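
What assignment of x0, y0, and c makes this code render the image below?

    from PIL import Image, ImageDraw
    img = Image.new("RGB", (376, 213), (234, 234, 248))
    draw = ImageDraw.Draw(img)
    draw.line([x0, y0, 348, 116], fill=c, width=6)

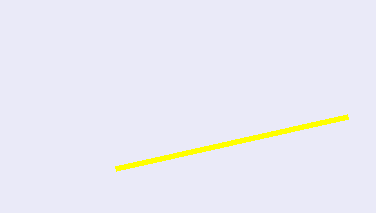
x0 = 116
y0 = 168
c = 'yellow'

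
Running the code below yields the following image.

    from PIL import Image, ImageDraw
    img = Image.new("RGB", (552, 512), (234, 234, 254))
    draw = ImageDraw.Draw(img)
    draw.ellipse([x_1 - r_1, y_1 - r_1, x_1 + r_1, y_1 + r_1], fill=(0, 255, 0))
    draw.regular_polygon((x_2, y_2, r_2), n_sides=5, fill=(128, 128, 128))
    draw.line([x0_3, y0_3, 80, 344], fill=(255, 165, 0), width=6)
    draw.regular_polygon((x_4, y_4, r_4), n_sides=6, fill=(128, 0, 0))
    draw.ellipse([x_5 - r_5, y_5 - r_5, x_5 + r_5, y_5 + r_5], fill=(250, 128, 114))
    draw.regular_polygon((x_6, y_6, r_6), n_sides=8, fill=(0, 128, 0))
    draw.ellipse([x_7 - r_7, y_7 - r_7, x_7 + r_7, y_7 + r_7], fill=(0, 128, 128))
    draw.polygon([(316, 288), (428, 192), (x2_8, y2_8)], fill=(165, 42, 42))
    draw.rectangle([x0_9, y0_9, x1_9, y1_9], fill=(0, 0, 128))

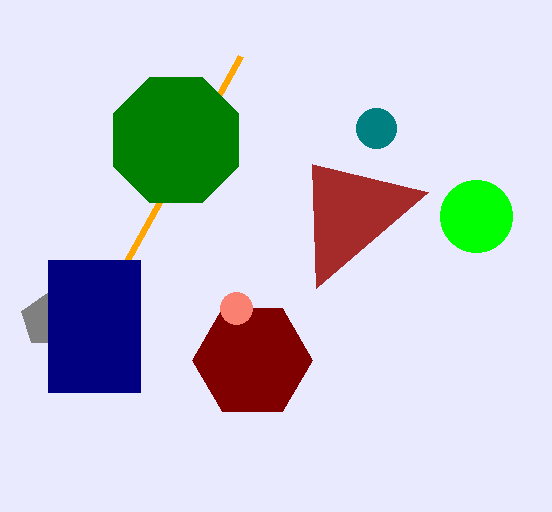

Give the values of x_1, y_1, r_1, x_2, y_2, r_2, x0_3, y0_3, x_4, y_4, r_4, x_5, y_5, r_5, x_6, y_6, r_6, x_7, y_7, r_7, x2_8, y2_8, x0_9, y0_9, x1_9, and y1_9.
x_1 = 476, y_1 = 216, r_1 = 36, x_2 = 48, y_2 = 320, r_2 = 28, x0_3 = 240, y0_3 = 56, x_4 = 252, y_4 = 360, r_4 = 60, x_5 = 236, y_5 = 308, r_5 = 16, x_6 = 176, y_6 = 140, r_6 = 68, x_7 = 376, y_7 = 128, r_7 = 20, x2_8 = 312, y2_8 = 164, x0_9 = 48, y0_9 = 260, x1_9 = 140, y1_9 = 392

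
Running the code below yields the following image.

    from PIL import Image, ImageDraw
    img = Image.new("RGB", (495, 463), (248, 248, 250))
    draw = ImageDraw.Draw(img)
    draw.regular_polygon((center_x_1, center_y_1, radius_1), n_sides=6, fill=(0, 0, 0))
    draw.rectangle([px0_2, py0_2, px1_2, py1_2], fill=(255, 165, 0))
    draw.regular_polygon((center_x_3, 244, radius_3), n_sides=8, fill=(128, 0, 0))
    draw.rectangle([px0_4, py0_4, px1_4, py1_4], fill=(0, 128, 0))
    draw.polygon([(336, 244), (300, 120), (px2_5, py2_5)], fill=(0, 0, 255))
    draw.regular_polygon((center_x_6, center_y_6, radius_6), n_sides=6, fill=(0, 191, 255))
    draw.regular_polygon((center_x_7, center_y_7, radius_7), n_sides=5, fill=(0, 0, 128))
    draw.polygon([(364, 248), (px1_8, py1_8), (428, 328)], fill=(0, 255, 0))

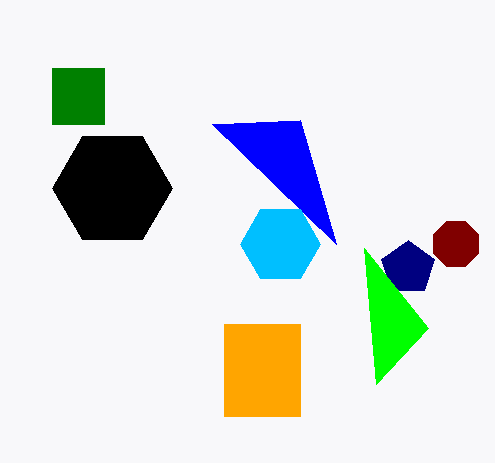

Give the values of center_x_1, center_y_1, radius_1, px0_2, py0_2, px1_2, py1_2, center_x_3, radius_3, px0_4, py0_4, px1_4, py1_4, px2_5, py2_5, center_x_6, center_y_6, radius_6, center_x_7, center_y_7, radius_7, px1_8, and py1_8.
center_x_1 = 112, center_y_1 = 188, radius_1 = 60, px0_2 = 224, py0_2 = 324, px1_2 = 300, py1_2 = 416, center_x_3 = 456, radius_3 = 24, px0_4 = 52, py0_4 = 68, px1_4 = 104, py1_4 = 124, px2_5 = 212, py2_5 = 124, center_x_6 = 280, center_y_6 = 244, radius_6 = 40, center_x_7 = 408, center_y_7 = 268, radius_7 = 28, px1_8 = 376, py1_8 = 384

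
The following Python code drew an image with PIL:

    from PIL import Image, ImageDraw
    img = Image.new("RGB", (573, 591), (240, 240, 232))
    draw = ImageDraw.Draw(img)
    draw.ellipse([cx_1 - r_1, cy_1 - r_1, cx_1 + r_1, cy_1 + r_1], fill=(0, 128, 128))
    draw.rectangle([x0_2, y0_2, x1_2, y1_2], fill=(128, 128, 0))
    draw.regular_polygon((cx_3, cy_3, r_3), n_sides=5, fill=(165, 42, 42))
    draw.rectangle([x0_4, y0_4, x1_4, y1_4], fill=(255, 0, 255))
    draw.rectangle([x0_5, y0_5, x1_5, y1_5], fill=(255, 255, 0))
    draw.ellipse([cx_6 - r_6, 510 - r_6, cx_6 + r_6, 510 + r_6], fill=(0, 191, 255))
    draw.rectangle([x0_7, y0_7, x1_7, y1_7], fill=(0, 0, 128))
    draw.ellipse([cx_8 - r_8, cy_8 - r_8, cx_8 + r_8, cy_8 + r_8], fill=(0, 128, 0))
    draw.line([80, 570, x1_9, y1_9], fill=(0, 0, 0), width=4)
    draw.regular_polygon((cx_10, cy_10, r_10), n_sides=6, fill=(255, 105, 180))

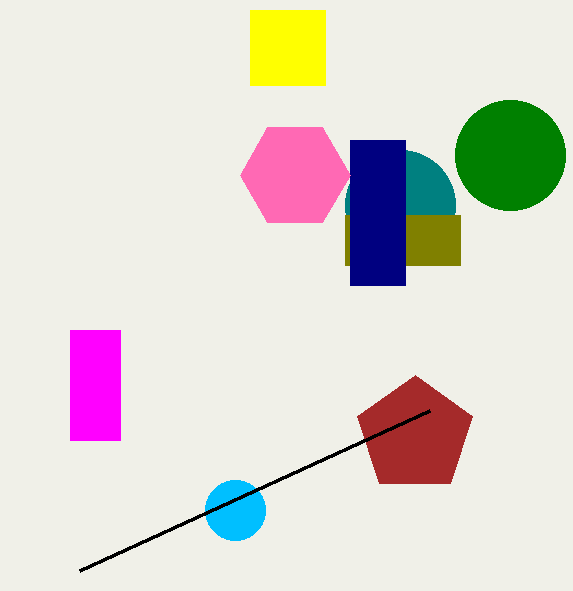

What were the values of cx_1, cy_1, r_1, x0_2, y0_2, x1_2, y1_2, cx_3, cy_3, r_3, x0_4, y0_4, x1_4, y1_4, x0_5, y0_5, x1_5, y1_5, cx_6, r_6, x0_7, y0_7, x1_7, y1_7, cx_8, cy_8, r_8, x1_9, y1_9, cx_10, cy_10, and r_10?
cx_1 = 400; cy_1 = 205; r_1 = 55; x0_2 = 345; y0_2 = 215; x1_2 = 460; y1_2 = 265; cx_3 = 415; cy_3 = 435; r_3 = 60; x0_4 = 70; y0_4 = 330; x1_4 = 120; y1_4 = 440; x0_5 = 250; y0_5 = 10; x1_5 = 325; y1_5 = 85; cx_6 = 235; r_6 = 30; x0_7 = 350; y0_7 = 140; x1_7 = 405; y1_7 = 285; cx_8 = 510; cy_8 = 155; r_8 = 55; x1_9 = 430; y1_9 = 410; cx_10 = 295; cy_10 = 175; r_10 = 55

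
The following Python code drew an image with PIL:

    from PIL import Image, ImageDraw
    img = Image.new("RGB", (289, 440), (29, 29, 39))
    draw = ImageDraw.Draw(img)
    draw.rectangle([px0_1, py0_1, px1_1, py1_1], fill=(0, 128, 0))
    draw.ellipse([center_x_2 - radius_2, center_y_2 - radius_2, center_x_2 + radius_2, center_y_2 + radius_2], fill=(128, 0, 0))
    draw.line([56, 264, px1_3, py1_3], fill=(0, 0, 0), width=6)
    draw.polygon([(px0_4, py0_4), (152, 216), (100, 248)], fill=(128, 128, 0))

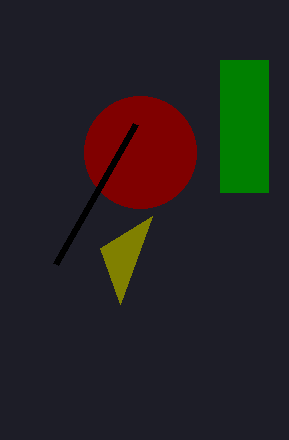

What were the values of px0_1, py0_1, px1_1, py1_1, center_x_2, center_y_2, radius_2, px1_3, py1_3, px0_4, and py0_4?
px0_1 = 220; py0_1 = 60; px1_1 = 268; py1_1 = 192; center_x_2 = 140; center_y_2 = 152; radius_2 = 56; px1_3 = 136; py1_3 = 124; px0_4 = 120; py0_4 = 304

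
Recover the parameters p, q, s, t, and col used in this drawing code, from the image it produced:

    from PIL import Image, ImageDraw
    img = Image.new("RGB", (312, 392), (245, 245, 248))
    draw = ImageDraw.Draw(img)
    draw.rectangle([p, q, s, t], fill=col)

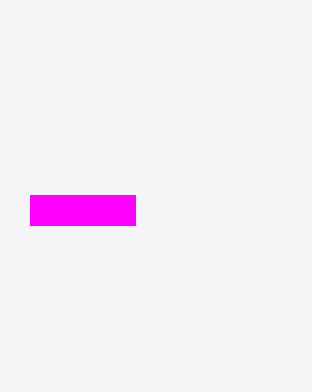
p = 30, q = 195, s = 135, t = 225, col = 'magenta'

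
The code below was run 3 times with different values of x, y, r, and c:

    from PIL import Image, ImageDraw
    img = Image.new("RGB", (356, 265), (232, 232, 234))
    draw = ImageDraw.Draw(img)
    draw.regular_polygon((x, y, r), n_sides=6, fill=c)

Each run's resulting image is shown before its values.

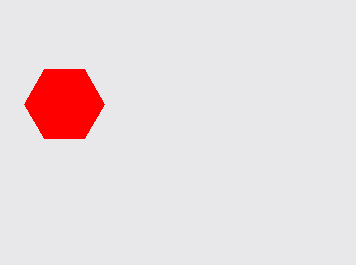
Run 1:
x = 64; y = 104; r = 40; c = 'red'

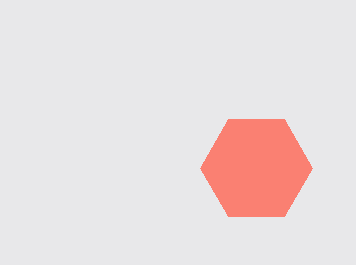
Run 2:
x = 256, y = 168, r = 56, c = 'salmon'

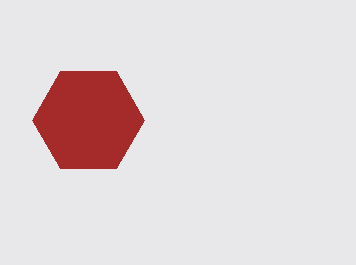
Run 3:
x = 88, y = 120, r = 56, c = 'brown'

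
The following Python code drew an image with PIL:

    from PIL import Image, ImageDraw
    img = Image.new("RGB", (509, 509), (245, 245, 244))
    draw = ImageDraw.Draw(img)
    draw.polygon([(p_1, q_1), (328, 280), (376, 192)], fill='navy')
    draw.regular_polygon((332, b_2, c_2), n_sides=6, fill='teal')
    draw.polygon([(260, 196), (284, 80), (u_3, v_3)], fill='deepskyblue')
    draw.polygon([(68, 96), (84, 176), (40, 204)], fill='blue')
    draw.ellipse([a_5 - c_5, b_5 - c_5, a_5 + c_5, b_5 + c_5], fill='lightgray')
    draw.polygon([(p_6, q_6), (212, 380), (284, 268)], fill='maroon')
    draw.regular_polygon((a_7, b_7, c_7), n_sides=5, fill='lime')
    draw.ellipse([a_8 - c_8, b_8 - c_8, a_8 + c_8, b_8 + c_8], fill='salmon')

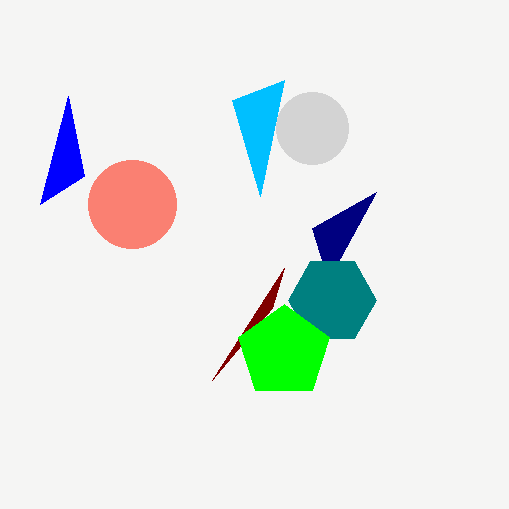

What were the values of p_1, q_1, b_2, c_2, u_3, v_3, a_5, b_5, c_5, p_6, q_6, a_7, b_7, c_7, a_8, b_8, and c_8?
p_1 = 312, q_1 = 228, b_2 = 300, c_2 = 44, u_3 = 232, v_3 = 100, a_5 = 312, b_5 = 128, c_5 = 36, p_6 = 272, q_6 = 308, a_7 = 284, b_7 = 352, c_7 = 48, a_8 = 132, b_8 = 204, c_8 = 44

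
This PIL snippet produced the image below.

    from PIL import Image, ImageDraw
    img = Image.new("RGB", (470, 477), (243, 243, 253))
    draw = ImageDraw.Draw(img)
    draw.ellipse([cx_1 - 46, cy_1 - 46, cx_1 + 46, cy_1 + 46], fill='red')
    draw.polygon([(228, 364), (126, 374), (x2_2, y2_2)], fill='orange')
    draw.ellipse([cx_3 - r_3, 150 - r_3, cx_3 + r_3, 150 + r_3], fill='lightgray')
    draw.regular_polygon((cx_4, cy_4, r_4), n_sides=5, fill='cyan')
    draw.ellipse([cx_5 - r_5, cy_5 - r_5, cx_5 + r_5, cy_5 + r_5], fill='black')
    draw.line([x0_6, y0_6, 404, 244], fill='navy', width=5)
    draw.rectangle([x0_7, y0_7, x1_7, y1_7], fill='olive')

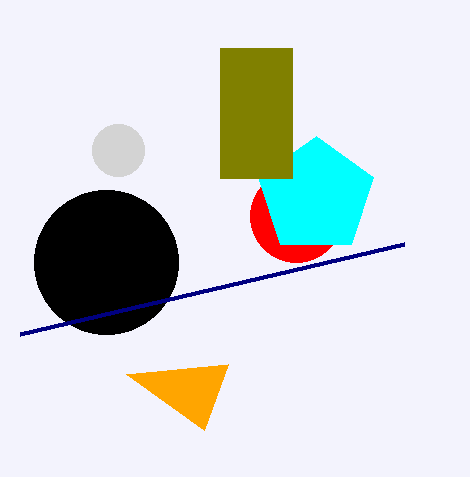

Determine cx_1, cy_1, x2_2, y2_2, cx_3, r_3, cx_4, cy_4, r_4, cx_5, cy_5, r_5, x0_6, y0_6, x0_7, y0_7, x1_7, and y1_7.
cx_1 = 296; cy_1 = 216; x2_2 = 204; y2_2 = 430; cx_3 = 118; r_3 = 26; cx_4 = 316; cy_4 = 196; r_4 = 60; cx_5 = 106; cy_5 = 262; r_5 = 72; x0_6 = 20; y0_6 = 334; x0_7 = 220; y0_7 = 48; x1_7 = 292; y1_7 = 178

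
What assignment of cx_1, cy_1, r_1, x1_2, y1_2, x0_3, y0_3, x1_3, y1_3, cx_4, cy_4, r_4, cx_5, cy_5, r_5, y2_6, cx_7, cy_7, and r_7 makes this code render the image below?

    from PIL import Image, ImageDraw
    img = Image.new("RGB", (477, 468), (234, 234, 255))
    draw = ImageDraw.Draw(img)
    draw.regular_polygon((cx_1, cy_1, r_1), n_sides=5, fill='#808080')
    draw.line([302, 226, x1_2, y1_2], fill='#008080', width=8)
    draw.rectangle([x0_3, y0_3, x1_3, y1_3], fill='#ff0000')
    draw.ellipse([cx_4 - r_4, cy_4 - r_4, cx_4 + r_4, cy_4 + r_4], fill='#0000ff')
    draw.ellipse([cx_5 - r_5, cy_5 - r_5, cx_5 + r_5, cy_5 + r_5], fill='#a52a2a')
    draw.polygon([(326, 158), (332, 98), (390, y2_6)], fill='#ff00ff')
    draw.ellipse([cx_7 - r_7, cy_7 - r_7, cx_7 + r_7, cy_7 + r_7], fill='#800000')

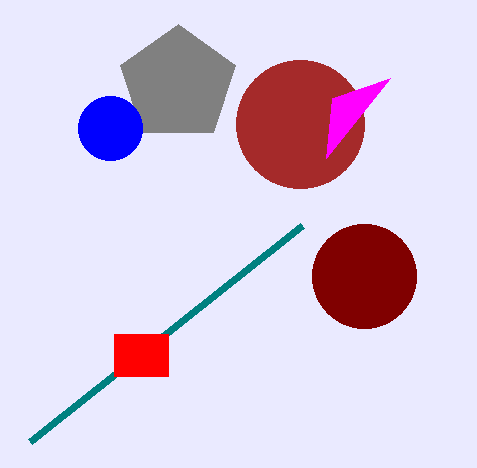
cx_1 = 178
cy_1 = 84
r_1 = 60
x1_2 = 30
y1_2 = 442
x0_3 = 114
y0_3 = 334
x1_3 = 168
y1_3 = 376
cx_4 = 110
cy_4 = 128
r_4 = 32
cx_5 = 300
cy_5 = 124
r_5 = 64
y2_6 = 78
cx_7 = 364
cy_7 = 276
r_7 = 52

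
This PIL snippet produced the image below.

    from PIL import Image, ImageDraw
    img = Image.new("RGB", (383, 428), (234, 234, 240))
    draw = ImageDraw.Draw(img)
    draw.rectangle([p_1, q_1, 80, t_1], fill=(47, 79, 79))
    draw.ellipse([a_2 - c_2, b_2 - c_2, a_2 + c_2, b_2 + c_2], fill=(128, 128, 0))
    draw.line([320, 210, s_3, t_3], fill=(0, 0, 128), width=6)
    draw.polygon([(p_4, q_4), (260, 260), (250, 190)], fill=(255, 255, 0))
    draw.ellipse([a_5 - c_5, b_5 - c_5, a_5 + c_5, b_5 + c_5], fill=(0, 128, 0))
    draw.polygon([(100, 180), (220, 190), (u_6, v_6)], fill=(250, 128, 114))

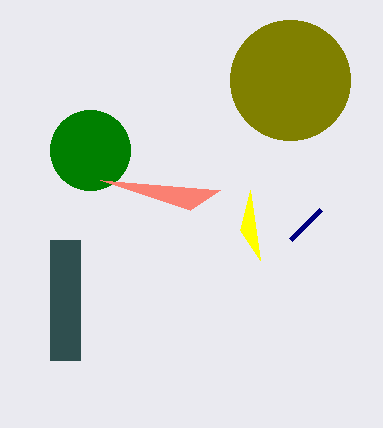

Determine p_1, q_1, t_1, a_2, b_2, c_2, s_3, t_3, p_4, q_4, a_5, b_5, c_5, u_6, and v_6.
p_1 = 50
q_1 = 240
t_1 = 360
a_2 = 290
b_2 = 80
c_2 = 60
s_3 = 290
t_3 = 240
p_4 = 240
q_4 = 230
a_5 = 90
b_5 = 150
c_5 = 40
u_6 = 190
v_6 = 210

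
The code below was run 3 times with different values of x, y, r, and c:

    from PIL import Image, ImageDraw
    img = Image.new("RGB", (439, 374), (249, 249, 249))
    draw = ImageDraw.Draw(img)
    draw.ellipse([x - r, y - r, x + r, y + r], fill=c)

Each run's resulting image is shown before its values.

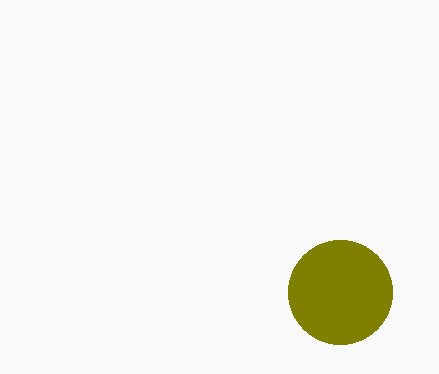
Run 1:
x = 340; y = 292; r = 52; c = 'olive'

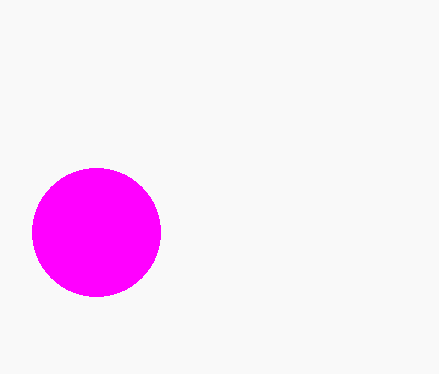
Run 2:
x = 96; y = 232; r = 64; c = 'magenta'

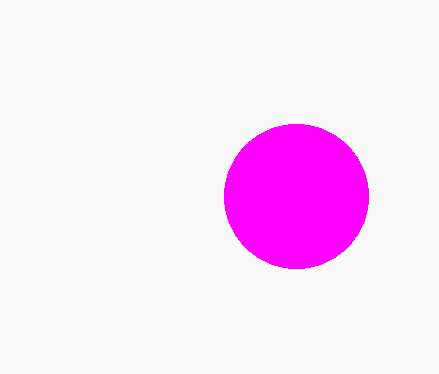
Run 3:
x = 296, y = 196, r = 72, c = 'magenta'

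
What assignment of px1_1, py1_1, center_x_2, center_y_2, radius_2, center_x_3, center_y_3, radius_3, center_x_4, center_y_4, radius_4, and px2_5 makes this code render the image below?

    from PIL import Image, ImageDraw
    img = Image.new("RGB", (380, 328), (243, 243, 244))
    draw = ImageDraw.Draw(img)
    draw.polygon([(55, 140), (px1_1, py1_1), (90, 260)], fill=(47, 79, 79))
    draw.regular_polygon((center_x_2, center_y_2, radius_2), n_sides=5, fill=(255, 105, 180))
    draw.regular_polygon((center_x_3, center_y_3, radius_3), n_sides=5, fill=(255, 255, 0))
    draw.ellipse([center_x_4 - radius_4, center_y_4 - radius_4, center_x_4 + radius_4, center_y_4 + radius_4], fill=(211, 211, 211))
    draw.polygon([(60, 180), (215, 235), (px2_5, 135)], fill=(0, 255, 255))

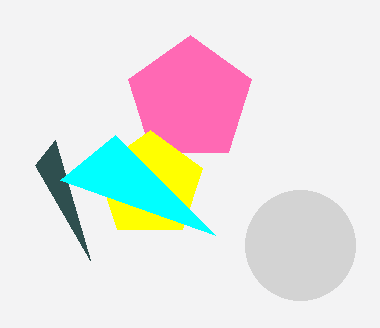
px1_1 = 35
py1_1 = 165
center_x_2 = 190
center_y_2 = 100
radius_2 = 65
center_x_3 = 150
center_y_3 = 185
radius_3 = 55
center_x_4 = 300
center_y_4 = 245
radius_4 = 55
px2_5 = 115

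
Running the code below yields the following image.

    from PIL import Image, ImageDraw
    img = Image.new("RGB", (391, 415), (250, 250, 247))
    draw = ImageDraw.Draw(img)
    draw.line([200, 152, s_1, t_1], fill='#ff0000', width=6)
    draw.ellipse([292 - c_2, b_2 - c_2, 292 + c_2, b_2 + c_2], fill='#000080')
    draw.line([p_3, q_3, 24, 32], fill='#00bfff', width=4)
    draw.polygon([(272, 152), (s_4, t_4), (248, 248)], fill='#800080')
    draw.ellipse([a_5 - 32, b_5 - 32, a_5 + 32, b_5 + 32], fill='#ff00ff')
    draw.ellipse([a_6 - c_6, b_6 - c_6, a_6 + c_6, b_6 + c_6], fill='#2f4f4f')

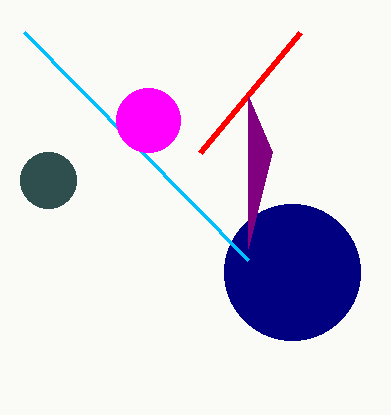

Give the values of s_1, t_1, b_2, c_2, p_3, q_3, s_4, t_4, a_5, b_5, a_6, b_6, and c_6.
s_1 = 300; t_1 = 32; b_2 = 272; c_2 = 68; p_3 = 248; q_3 = 260; s_4 = 248; t_4 = 96; a_5 = 148; b_5 = 120; a_6 = 48; b_6 = 180; c_6 = 28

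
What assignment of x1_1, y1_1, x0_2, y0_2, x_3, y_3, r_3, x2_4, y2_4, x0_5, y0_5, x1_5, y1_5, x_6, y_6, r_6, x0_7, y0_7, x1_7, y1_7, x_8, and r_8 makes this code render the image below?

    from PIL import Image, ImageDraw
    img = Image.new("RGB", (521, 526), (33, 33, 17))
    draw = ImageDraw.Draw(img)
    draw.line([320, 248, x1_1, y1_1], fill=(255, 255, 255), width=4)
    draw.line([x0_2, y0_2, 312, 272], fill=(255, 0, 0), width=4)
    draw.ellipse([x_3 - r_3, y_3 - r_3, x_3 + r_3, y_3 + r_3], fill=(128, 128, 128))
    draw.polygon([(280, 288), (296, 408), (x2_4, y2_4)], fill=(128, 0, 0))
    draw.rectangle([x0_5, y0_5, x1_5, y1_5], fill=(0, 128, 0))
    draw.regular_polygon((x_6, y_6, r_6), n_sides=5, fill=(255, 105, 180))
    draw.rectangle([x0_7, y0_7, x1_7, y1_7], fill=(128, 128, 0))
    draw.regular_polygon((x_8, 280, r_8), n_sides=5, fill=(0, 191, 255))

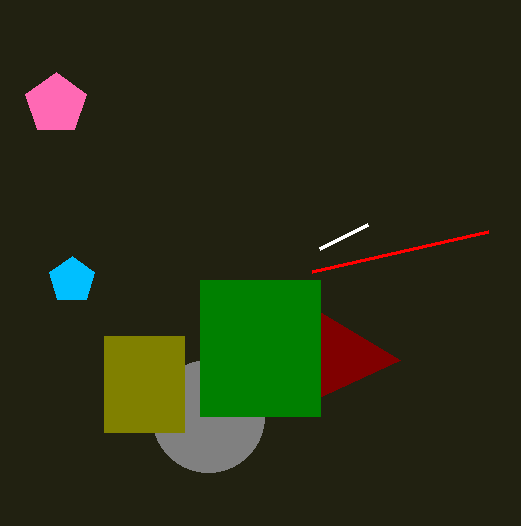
x1_1 = 368, y1_1 = 224, x0_2 = 488, y0_2 = 232, x_3 = 208, y_3 = 416, r_3 = 56, x2_4 = 400, y2_4 = 360, x0_5 = 200, y0_5 = 280, x1_5 = 320, y1_5 = 416, x_6 = 56, y_6 = 104, r_6 = 32, x0_7 = 104, y0_7 = 336, x1_7 = 184, y1_7 = 432, x_8 = 72, r_8 = 24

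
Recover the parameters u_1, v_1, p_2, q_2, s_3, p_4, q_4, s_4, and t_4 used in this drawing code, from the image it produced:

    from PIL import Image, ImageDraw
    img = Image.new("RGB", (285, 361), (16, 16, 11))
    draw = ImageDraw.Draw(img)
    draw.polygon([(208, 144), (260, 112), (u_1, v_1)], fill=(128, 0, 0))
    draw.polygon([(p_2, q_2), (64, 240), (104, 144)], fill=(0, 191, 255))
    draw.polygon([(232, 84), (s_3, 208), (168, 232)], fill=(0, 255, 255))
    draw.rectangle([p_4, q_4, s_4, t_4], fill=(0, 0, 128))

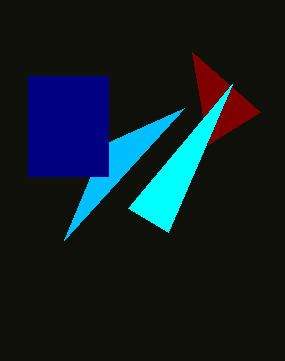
u_1 = 192, v_1 = 52, p_2 = 184, q_2 = 108, s_3 = 128, p_4 = 28, q_4 = 76, s_4 = 108, t_4 = 176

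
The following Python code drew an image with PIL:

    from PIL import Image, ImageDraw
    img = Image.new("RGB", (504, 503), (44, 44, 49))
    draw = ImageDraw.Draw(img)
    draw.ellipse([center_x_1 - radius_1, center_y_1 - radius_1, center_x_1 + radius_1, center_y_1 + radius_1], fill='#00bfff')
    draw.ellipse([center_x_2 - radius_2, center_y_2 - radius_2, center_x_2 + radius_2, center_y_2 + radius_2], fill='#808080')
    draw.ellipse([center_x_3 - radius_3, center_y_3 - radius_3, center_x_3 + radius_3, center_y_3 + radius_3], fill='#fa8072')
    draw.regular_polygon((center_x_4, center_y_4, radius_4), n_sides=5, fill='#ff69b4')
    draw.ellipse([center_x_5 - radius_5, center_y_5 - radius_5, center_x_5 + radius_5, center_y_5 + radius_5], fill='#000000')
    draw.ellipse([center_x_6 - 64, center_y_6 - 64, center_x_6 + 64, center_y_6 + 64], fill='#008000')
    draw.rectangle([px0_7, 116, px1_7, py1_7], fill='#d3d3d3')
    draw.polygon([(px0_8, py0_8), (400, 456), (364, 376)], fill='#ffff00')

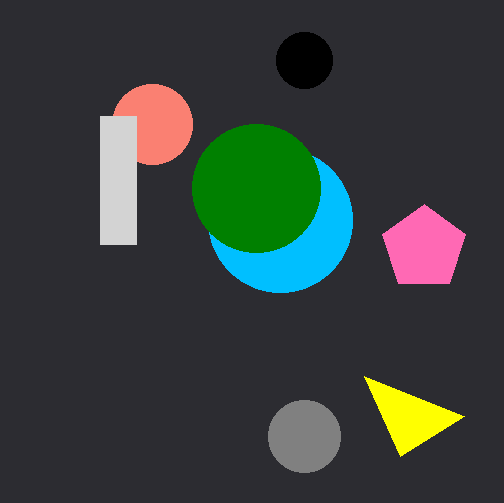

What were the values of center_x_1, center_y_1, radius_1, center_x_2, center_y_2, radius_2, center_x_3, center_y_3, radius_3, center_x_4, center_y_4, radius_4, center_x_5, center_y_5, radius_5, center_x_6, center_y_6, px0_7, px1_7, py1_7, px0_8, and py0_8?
center_x_1 = 280
center_y_1 = 220
radius_1 = 72
center_x_2 = 304
center_y_2 = 436
radius_2 = 36
center_x_3 = 152
center_y_3 = 124
radius_3 = 40
center_x_4 = 424
center_y_4 = 248
radius_4 = 44
center_x_5 = 304
center_y_5 = 60
radius_5 = 28
center_x_6 = 256
center_y_6 = 188
px0_7 = 100
px1_7 = 136
py1_7 = 244
px0_8 = 464
py0_8 = 416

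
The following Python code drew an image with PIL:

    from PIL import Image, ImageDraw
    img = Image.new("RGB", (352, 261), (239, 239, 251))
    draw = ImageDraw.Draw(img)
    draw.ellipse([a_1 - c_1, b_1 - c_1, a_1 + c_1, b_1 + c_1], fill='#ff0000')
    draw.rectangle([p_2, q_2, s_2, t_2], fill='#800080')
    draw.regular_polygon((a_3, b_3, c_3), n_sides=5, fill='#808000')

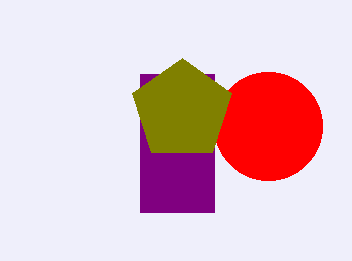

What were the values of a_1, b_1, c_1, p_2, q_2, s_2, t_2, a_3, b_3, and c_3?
a_1 = 268; b_1 = 126; c_1 = 54; p_2 = 140; q_2 = 74; s_2 = 214; t_2 = 212; a_3 = 182; b_3 = 110; c_3 = 52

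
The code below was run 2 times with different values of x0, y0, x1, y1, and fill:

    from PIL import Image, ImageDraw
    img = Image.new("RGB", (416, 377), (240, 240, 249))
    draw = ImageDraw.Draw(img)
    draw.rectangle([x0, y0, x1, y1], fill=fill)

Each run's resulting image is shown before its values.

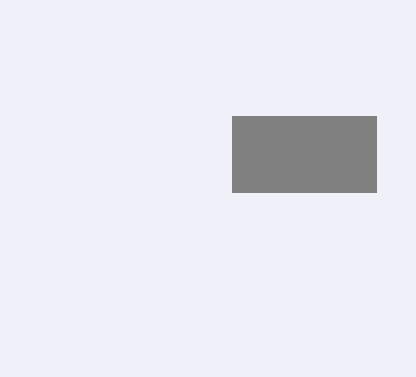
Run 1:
x0 = 232, y0 = 116, x1 = 376, y1 = 192, fill = 'gray'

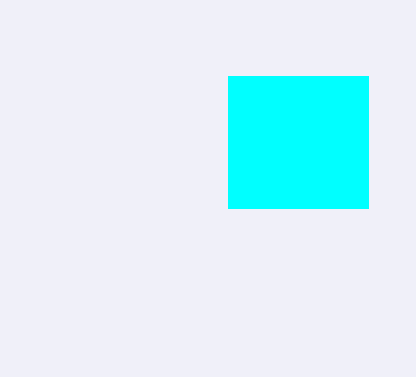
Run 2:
x0 = 228, y0 = 76, x1 = 368, y1 = 208, fill = 'cyan'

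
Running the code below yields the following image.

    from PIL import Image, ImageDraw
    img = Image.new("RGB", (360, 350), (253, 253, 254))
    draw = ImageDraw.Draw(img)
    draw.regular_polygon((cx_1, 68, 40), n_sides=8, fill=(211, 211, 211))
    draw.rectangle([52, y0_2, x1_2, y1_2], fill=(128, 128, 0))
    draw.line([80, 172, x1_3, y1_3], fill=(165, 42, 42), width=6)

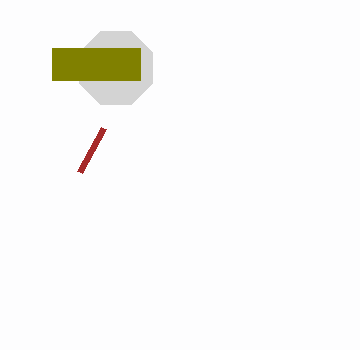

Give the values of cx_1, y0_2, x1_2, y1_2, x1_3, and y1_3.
cx_1 = 116
y0_2 = 48
x1_2 = 140
y1_2 = 80
x1_3 = 104
y1_3 = 128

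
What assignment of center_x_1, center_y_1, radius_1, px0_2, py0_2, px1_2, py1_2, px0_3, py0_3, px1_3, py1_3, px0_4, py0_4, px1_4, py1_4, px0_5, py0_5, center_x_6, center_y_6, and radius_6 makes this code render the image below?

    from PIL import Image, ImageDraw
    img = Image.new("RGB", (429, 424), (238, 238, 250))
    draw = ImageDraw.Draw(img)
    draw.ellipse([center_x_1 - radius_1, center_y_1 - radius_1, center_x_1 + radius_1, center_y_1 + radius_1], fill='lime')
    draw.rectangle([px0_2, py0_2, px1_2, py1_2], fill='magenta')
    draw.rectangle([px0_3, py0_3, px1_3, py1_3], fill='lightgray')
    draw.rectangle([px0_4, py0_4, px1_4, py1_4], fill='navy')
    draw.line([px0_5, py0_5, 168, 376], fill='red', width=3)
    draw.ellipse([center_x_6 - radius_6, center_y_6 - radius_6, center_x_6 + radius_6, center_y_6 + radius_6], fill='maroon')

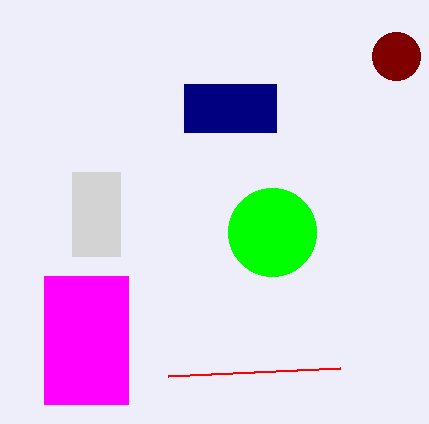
center_x_1 = 272; center_y_1 = 232; radius_1 = 44; px0_2 = 44; py0_2 = 276; px1_2 = 128; py1_2 = 404; px0_3 = 72; py0_3 = 172; px1_3 = 120; py1_3 = 256; px0_4 = 184; py0_4 = 84; px1_4 = 276; py1_4 = 132; px0_5 = 340; py0_5 = 368; center_x_6 = 396; center_y_6 = 56; radius_6 = 24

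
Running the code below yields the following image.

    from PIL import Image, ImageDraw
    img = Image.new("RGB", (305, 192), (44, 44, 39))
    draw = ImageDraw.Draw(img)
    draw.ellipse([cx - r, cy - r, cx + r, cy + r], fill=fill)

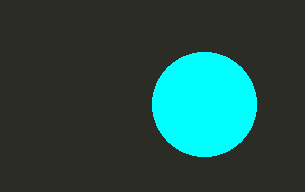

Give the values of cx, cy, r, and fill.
cx = 204; cy = 104; r = 52; fill = 'cyan'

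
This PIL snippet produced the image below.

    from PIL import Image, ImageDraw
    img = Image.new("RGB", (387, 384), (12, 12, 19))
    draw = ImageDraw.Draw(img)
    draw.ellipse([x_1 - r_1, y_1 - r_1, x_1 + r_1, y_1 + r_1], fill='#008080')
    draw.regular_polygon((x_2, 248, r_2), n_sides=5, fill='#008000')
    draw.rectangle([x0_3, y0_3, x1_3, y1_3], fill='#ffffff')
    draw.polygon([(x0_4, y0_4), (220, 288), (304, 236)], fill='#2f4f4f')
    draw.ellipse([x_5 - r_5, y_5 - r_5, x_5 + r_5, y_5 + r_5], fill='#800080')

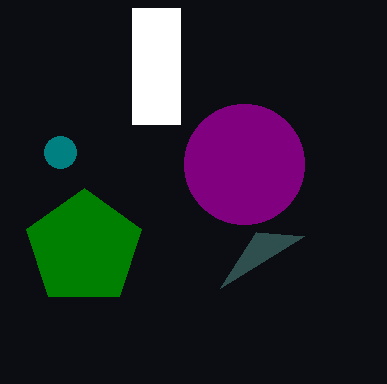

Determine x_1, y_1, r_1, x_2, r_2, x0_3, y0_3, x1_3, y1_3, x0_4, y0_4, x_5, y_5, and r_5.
x_1 = 60; y_1 = 152; r_1 = 16; x_2 = 84; r_2 = 60; x0_3 = 132; y0_3 = 8; x1_3 = 180; y1_3 = 124; x0_4 = 256; y0_4 = 232; x_5 = 244; y_5 = 164; r_5 = 60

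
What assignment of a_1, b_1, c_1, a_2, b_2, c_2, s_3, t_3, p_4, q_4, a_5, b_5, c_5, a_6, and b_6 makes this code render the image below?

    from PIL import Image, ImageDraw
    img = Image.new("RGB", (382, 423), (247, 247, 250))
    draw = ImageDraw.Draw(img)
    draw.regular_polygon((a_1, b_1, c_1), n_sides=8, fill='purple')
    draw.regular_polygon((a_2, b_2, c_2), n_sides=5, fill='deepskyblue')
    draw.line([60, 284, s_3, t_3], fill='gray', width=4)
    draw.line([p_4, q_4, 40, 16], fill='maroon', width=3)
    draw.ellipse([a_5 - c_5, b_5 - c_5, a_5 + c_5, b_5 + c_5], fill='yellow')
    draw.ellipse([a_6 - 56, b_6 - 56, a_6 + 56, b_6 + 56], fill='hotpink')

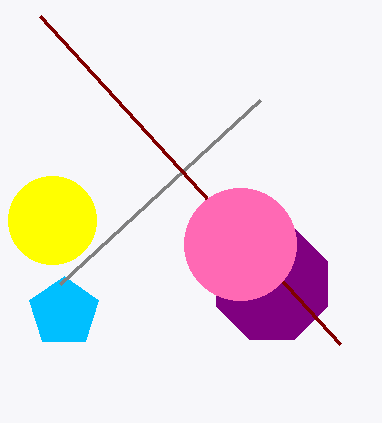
a_1 = 272, b_1 = 284, c_1 = 60, a_2 = 64, b_2 = 312, c_2 = 36, s_3 = 260, t_3 = 100, p_4 = 340, q_4 = 344, a_5 = 52, b_5 = 220, c_5 = 44, a_6 = 240, b_6 = 244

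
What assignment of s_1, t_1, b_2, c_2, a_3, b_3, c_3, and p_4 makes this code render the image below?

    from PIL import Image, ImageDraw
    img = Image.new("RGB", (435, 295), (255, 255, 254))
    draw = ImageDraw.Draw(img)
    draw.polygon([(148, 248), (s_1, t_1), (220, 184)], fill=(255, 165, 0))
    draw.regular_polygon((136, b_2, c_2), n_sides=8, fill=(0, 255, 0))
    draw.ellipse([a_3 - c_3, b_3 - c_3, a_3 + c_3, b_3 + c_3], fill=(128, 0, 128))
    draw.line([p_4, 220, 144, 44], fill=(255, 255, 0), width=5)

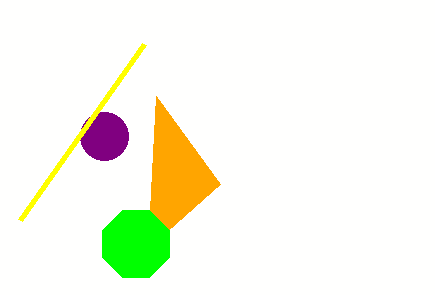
s_1 = 156; t_1 = 96; b_2 = 244; c_2 = 36; a_3 = 104; b_3 = 136; c_3 = 24; p_4 = 20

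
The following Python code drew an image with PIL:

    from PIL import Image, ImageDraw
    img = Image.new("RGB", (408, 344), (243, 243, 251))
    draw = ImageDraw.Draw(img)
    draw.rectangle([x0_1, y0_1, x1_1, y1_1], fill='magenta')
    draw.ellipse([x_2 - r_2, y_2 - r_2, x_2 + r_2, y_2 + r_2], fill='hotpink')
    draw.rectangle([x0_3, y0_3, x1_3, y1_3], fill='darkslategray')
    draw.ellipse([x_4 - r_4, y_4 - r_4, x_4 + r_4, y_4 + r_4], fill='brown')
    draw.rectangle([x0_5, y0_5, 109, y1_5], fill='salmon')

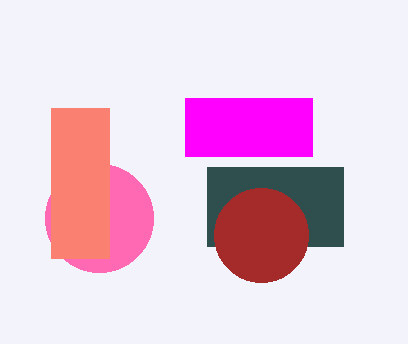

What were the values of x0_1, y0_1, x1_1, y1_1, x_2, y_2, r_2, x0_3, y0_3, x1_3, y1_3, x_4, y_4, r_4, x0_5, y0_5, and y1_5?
x0_1 = 185, y0_1 = 98, x1_1 = 312, y1_1 = 156, x_2 = 99, y_2 = 218, r_2 = 54, x0_3 = 207, y0_3 = 167, x1_3 = 343, y1_3 = 246, x_4 = 261, y_4 = 235, r_4 = 47, x0_5 = 51, y0_5 = 108, y1_5 = 258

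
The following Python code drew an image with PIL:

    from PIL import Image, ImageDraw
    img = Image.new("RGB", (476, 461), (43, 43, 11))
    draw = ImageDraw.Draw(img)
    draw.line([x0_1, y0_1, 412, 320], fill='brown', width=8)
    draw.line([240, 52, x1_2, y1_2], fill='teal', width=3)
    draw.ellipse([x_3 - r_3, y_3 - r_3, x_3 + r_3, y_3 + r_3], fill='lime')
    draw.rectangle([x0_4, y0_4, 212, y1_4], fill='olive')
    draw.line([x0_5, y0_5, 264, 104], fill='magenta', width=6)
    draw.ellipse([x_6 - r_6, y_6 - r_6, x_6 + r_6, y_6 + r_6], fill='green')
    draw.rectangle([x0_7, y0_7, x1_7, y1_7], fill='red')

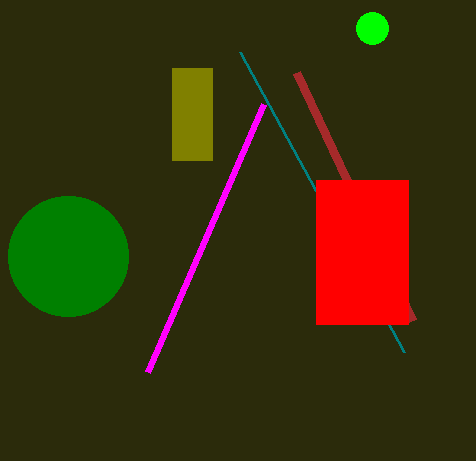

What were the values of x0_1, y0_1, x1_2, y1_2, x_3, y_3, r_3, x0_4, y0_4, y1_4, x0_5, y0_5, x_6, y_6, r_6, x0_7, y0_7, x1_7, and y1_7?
x0_1 = 296
y0_1 = 72
x1_2 = 404
y1_2 = 352
x_3 = 372
y_3 = 28
r_3 = 16
x0_4 = 172
y0_4 = 68
y1_4 = 160
x0_5 = 148
y0_5 = 372
x_6 = 68
y_6 = 256
r_6 = 60
x0_7 = 316
y0_7 = 180
x1_7 = 408
y1_7 = 324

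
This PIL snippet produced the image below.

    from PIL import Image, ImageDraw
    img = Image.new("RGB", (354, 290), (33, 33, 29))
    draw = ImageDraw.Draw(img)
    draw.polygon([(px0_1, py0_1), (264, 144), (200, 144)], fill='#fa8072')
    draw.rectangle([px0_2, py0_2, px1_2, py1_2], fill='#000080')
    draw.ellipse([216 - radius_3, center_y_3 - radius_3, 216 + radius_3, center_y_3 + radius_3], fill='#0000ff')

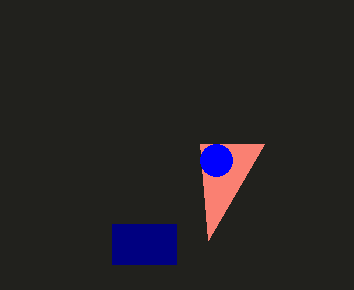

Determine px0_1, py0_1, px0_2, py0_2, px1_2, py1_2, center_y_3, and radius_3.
px0_1 = 208, py0_1 = 240, px0_2 = 112, py0_2 = 224, px1_2 = 176, py1_2 = 264, center_y_3 = 160, radius_3 = 16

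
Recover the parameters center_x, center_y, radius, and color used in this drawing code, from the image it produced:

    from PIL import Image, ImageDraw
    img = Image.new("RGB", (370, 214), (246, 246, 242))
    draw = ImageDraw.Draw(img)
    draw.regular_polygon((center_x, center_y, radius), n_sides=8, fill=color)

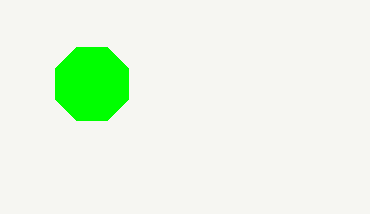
center_x = 92; center_y = 84; radius = 40; color = 'lime'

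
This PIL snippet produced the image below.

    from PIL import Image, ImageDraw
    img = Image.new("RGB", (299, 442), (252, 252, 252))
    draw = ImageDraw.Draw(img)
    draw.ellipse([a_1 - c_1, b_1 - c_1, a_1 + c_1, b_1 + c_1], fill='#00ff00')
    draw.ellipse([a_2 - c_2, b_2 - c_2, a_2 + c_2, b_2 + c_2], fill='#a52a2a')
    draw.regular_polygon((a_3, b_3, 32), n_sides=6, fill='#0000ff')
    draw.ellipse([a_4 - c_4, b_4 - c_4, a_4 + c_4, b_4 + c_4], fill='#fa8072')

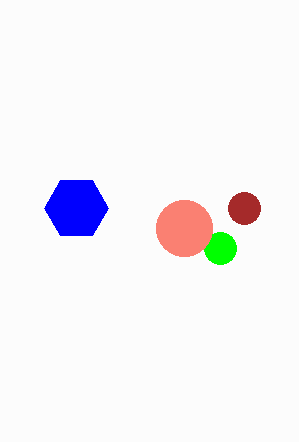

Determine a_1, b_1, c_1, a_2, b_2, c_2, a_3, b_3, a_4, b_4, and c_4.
a_1 = 220
b_1 = 248
c_1 = 16
a_2 = 244
b_2 = 208
c_2 = 16
a_3 = 76
b_3 = 208
a_4 = 184
b_4 = 228
c_4 = 28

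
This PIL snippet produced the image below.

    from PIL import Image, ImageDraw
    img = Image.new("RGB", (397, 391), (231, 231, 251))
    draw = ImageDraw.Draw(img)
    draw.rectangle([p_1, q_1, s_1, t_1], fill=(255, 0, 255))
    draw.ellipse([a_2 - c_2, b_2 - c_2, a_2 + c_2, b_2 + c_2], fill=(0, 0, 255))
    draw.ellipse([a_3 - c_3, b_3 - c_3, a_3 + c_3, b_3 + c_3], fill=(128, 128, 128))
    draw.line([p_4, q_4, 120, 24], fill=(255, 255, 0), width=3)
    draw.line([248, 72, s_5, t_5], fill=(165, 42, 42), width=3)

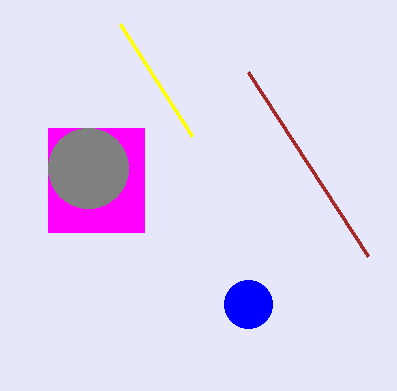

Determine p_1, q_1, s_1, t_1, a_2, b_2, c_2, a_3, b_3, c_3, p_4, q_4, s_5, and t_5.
p_1 = 48, q_1 = 128, s_1 = 144, t_1 = 232, a_2 = 248, b_2 = 304, c_2 = 24, a_3 = 88, b_3 = 168, c_3 = 40, p_4 = 192, q_4 = 136, s_5 = 368, t_5 = 256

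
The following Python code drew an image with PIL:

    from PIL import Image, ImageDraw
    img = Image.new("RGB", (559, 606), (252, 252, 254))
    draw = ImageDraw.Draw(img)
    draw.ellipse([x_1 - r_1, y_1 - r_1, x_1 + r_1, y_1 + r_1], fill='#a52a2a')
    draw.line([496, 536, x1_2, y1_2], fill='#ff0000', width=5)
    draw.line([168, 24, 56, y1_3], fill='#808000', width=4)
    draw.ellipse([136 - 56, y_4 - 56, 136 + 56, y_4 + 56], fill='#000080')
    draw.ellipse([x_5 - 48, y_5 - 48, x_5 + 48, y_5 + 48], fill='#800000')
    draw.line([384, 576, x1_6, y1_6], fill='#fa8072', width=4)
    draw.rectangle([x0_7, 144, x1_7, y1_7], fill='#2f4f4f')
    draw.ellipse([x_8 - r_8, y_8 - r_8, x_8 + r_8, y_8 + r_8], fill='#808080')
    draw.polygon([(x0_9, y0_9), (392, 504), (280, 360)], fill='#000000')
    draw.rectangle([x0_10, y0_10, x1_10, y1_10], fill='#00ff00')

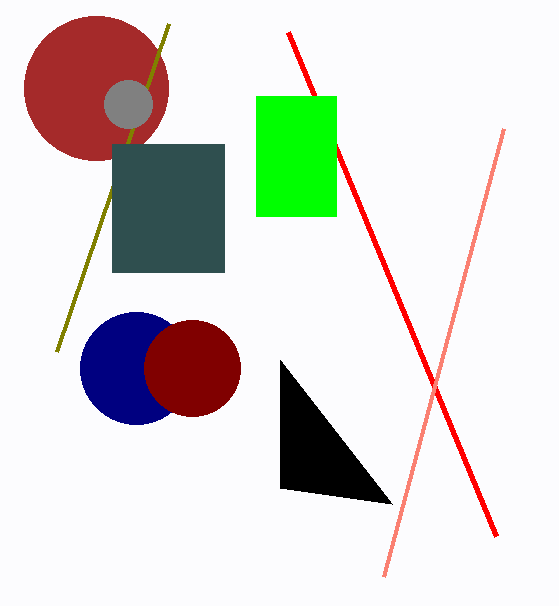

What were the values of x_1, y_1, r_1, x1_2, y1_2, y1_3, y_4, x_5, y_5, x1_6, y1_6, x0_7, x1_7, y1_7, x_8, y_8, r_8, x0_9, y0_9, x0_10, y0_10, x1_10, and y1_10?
x_1 = 96
y_1 = 88
r_1 = 72
x1_2 = 288
y1_2 = 32
y1_3 = 352
y_4 = 368
x_5 = 192
y_5 = 368
x1_6 = 504
y1_6 = 128
x0_7 = 112
x1_7 = 224
y1_7 = 272
x_8 = 128
y_8 = 104
r_8 = 24
x0_9 = 280
y0_9 = 488
x0_10 = 256
y0_10 = 96
x1_10 = 336
y1_10 = 216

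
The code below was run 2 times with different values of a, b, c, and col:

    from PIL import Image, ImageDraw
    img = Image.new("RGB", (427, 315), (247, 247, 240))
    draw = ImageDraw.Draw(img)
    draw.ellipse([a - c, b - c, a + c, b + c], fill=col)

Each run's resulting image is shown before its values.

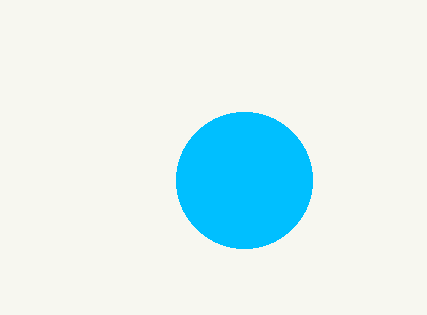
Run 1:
a = 244; b = 180; c = 68; col = 'deepskyblue'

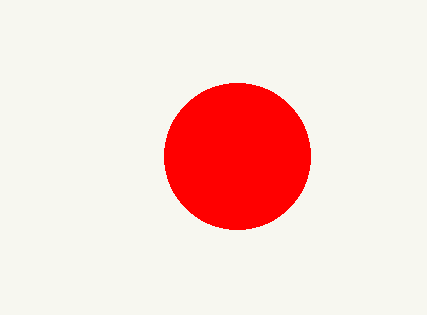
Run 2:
a = 237
b = 156
c = 73
col = 'red'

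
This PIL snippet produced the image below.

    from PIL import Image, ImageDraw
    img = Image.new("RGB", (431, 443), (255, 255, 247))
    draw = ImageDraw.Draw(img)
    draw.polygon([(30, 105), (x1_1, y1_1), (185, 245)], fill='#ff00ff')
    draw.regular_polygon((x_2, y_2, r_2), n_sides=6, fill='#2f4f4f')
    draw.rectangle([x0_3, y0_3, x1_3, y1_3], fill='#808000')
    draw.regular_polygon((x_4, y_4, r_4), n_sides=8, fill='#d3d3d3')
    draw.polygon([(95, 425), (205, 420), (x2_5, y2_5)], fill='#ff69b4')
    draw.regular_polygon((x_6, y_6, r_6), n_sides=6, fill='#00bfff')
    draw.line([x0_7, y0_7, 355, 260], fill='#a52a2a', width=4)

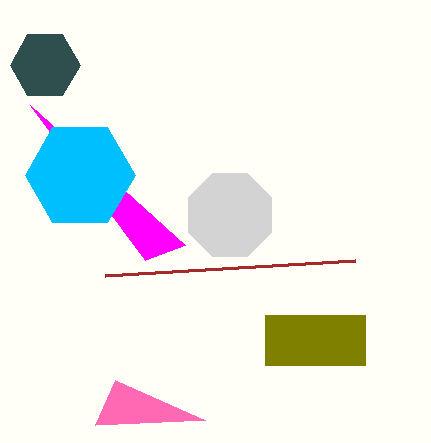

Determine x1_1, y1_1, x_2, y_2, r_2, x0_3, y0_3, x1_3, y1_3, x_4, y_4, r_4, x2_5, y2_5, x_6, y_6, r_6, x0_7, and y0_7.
x1_1 = 145
y1_1 = 260
x_2 = 45
y_2 = 65
r_2 = 35
x0_3 = 265
y0_3 = 315
x1_3 = 365
y1_3 = 365
x_4 = 230
y_4 = 215
r_4 = 45
x2_5 = 115
y2_5 = 380
x_6 = 80
y_6 = 175
r_6 = 55
x0_7 = 105
y0_7 = 275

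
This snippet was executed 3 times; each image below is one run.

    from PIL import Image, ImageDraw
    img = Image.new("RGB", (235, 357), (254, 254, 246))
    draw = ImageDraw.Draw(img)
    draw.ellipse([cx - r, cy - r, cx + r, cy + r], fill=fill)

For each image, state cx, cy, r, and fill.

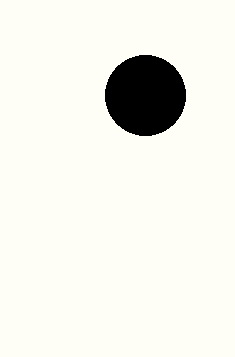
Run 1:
cx = 145
cy = 95
r = 40
fill = 'black'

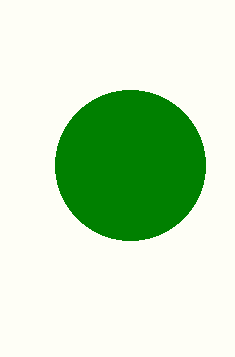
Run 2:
cx = 130; cy = 165; r = 75; fill = 'green'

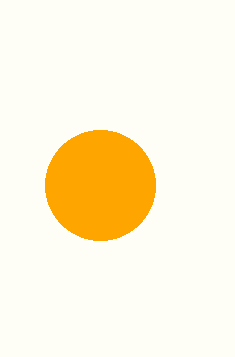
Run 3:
cx = 100; cy = 185; r = 55; fill = 'orange'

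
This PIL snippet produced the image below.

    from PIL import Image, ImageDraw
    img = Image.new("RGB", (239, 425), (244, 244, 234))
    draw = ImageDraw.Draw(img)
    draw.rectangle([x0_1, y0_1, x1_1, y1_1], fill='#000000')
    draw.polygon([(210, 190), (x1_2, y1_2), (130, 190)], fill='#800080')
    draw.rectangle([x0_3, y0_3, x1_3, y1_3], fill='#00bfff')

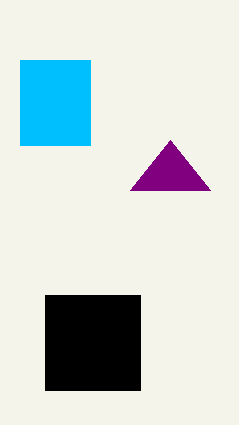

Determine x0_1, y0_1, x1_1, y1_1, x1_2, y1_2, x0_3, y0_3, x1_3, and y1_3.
x0_1 = 45; y0_1 = 295; x1_1 = 140; y1_1 = 390; x1_2 = 170; y1_2 = 140; x0_3 = 20; y0_3 = 60; x1_3 = 90; y1_3 = 145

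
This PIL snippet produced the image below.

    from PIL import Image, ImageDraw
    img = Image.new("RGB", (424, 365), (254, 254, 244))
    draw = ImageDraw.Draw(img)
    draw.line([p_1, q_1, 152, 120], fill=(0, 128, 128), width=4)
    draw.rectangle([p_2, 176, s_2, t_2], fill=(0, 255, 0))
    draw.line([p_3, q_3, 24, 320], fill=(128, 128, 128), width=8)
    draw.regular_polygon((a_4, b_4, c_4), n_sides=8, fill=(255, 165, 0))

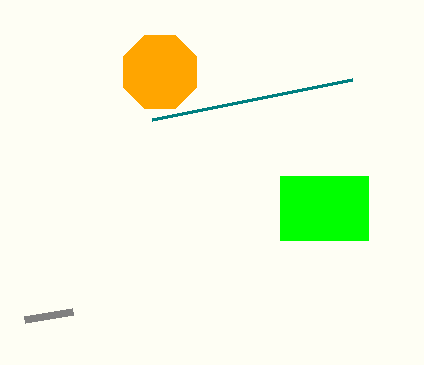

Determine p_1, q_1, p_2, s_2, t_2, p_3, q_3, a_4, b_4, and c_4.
p_1 = 352, q_1 = 80, p_2 = 280, s_2 = 368, t_2 = 240, p_3 = 72, q_3 = 312, a_4 = 160, b_4 = 72, c_4 = 40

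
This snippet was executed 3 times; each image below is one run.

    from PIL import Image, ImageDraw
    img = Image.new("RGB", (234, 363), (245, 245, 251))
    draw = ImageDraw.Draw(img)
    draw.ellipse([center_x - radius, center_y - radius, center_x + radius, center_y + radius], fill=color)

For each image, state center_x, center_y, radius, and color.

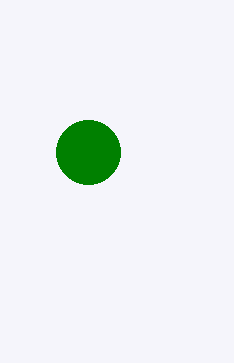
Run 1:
center_x = 88; center_y = 152; radius = 32; color = 'green'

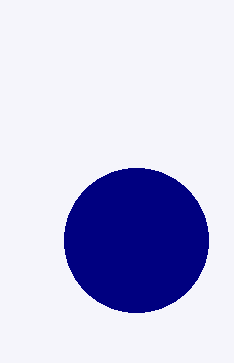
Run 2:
center_x = 136
center_y = 240
radius = 72
color = 'navy'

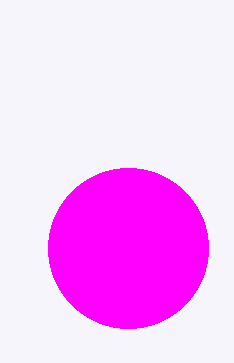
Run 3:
center_x = 128; center_y = 248; radius = 80; color = 'magenta'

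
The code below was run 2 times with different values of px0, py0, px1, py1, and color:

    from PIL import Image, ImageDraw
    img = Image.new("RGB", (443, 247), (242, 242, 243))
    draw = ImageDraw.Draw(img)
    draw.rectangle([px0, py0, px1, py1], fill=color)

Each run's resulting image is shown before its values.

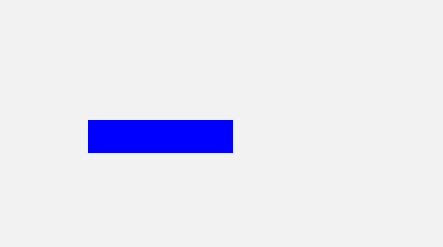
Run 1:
px0 = 88, py0 = 120, px1 = 232, py1 = 152, color = 'blue'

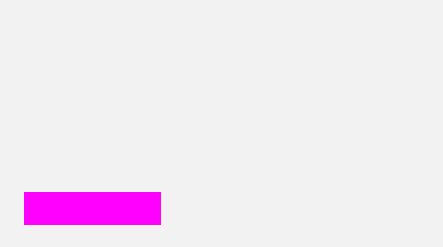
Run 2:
px0 = 24
py0 = 192
px1 = 160
py1 = 224
color = 'magenta'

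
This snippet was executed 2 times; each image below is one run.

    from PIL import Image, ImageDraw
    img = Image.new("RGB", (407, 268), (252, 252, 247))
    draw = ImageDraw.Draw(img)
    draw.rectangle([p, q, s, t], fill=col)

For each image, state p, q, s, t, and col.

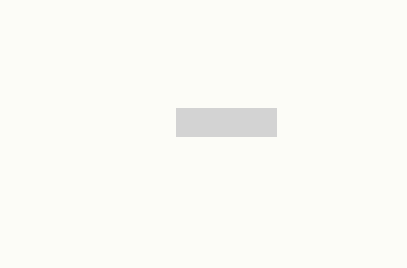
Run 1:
p = 176; q = 108; s = 276; t = 136; col = 'lightgray'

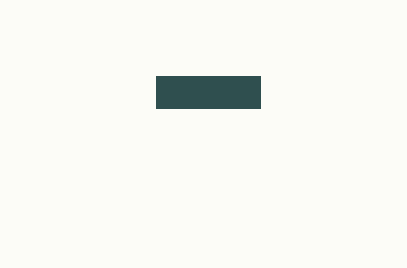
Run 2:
p = 156
q = 76
s = 260
t = 108
col = 'darkslategray'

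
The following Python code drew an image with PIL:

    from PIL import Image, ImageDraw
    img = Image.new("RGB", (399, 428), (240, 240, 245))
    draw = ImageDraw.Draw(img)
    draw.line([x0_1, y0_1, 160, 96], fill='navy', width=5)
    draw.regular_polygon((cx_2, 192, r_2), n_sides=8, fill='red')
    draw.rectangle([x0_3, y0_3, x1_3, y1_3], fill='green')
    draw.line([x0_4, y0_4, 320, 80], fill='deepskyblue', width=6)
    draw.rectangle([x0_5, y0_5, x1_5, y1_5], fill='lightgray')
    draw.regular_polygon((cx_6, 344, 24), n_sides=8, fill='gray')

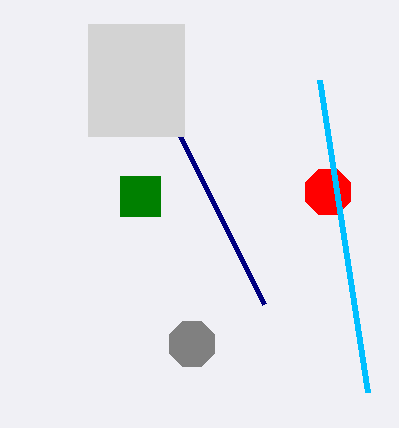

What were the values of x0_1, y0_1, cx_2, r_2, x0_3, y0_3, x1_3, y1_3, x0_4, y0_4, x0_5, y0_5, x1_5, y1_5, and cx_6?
x0_1 = 264; y0_1 = 304; cx_2 = 328; r_2 = 24; x0_3 = 120; y0_3 = 176; x1_3 = 160; y1_3 = 216; x0_4 = 368; y0_4 = 392; x0_5 = 88; y0_5 = 24; x1_5 = 184; y1_5 = 136; cx_6 = 192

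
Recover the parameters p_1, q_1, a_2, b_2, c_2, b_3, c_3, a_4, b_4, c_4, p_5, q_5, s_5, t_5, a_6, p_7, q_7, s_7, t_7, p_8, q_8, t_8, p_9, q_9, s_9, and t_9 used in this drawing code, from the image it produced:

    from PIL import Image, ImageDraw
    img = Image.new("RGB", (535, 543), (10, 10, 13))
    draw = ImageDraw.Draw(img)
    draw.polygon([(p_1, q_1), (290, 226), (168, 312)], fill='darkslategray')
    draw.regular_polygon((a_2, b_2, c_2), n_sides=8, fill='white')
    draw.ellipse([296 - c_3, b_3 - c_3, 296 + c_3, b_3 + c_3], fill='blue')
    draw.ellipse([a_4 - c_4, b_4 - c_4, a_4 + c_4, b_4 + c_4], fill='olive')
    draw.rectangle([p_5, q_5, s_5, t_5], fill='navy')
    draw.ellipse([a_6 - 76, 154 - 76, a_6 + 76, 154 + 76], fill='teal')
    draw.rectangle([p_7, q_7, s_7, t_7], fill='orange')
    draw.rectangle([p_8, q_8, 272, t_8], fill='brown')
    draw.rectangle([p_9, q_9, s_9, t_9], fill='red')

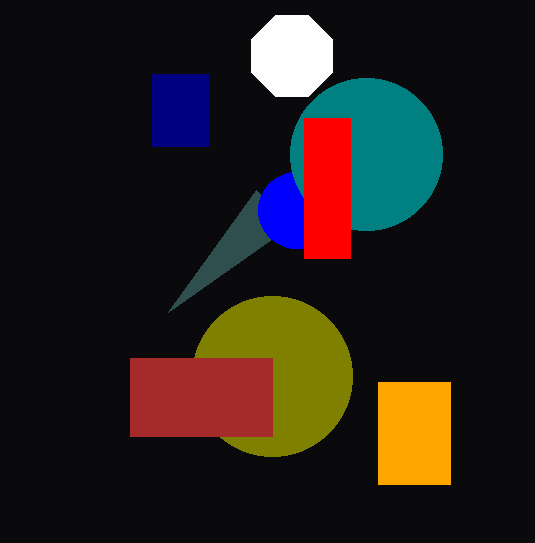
p_1 = 256, q_1 = 190, a_2 = 292, b_2 = 56, c_2 = 44, b_3 = 210, c_3 = 38, a_4 = 272, b_4 = 376, c_4 = 80, p_5 = 152, q_5 = 74, s_5 = 208, t_5 = 146, a_6 = 366, p_7 = 378, q_7 = 382, s_7 = 450, t_7 = 484, p_8 = 130, q_8 = 358, t_8 = 436, p_9 = 304, q_9 = 118, s_9 = 350, t_9 = 258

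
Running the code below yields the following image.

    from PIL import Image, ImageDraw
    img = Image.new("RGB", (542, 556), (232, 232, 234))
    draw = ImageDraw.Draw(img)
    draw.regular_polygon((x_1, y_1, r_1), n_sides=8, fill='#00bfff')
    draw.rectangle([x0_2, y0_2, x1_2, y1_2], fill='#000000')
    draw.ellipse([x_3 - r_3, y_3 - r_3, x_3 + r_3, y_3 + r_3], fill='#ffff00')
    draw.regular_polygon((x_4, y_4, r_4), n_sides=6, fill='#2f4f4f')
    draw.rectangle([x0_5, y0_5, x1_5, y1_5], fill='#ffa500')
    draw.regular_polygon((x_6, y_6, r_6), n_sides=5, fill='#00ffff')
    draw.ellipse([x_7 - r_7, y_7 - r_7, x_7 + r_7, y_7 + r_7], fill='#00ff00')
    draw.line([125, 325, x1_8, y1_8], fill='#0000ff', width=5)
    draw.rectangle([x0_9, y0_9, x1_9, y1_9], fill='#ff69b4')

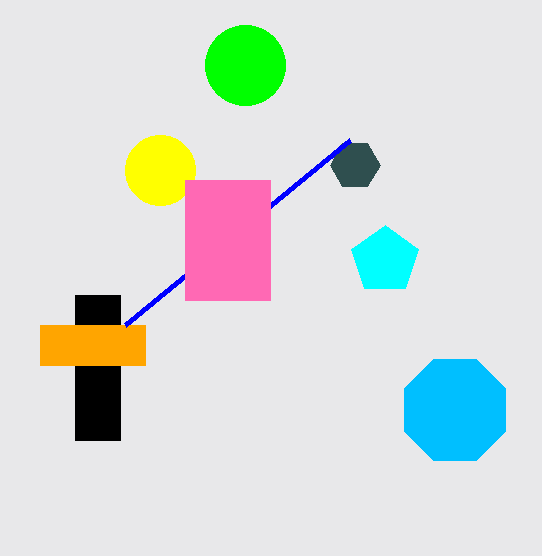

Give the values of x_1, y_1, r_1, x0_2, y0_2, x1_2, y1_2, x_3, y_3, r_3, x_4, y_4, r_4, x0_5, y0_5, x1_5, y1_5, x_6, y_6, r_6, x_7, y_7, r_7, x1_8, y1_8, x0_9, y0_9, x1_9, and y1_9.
x_1 = 455, y_1 = 410, r_1 = 55, x0_2 = 75, y0_2 = 295, x1_2 = 120, y1_2 = 440, x_3 = 160, y_3 = 170, r_3 = 35, x_4 = 355, y_4 = 165, r_4 = 25, x0_5 = 40, y0_5 = 325, x1_5 = 145, y1_5 = 365, x_6 = 385, y_6 = 260, r_6 = 35, x_7 = 245, y_7 = 65, r_7 = 40, x1_8 = 350, y1_8 = 140, x0_9 = 185, y0_9 = 180, x1_9 = 270, y1_9 = 300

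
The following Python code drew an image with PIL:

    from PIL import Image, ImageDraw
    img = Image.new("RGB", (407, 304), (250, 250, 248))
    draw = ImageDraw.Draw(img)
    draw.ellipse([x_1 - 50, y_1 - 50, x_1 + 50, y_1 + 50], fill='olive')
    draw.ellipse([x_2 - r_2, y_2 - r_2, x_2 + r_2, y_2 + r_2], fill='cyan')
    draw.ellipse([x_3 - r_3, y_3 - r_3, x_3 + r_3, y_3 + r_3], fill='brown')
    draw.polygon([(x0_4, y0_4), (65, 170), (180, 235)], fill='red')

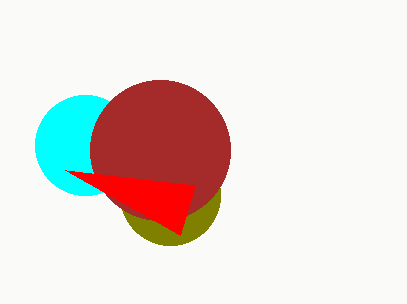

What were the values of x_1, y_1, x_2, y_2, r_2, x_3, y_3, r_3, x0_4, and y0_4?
x_1 = 170
y_1 = 195
x_2 = 85
y_2 = 145
r_2 = 50
x_3 = 160
y_3 = 150
r_3 = 70
x0_4 = 195
y0_4 = 185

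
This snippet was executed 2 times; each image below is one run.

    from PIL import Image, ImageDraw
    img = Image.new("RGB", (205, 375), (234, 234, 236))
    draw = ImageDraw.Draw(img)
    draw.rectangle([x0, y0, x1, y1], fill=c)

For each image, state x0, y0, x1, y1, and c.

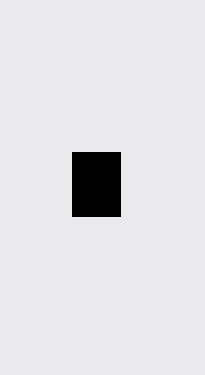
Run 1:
x0 = 72
y0 = 152
x1 = 120
y1 = 216
c = 'black'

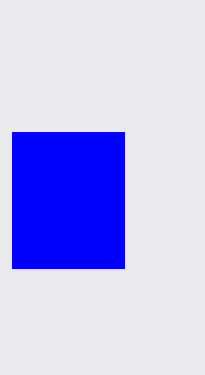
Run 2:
x0 = 12
y0 = 132
x1 = 124
y1 = 268
c = 'blue'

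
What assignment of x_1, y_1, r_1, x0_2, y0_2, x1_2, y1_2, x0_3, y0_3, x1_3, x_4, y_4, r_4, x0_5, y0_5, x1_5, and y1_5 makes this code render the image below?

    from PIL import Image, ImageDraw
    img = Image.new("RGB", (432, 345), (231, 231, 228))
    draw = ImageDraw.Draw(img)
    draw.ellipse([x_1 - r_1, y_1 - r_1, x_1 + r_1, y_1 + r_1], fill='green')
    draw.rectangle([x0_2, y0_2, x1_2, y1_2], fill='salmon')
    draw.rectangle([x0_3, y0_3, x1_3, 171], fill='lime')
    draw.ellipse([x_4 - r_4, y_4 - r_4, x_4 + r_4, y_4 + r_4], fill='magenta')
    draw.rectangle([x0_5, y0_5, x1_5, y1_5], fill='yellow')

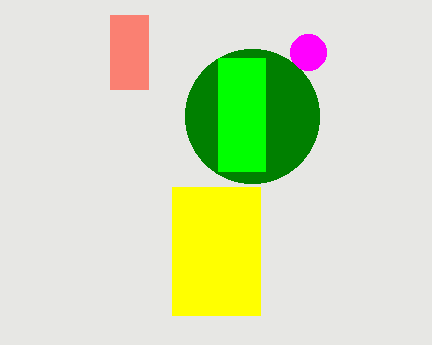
x_1 = 252
y_1 = 116
r_1 = 67
x0_2 = 110
y0_2 = 15
x1_2 = 148
y1_2 = 89
x0_3 = 218
y0_3 = 58
x1_3 = 265
x_4 = 308
y_4 = 52
r_4 = 18
x0_5 = 172
y0_5 = 187
x1_5 = 260
y1_5 = 315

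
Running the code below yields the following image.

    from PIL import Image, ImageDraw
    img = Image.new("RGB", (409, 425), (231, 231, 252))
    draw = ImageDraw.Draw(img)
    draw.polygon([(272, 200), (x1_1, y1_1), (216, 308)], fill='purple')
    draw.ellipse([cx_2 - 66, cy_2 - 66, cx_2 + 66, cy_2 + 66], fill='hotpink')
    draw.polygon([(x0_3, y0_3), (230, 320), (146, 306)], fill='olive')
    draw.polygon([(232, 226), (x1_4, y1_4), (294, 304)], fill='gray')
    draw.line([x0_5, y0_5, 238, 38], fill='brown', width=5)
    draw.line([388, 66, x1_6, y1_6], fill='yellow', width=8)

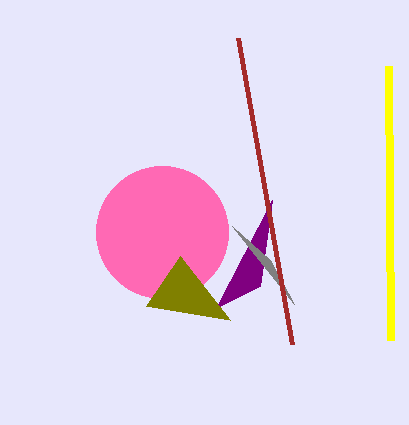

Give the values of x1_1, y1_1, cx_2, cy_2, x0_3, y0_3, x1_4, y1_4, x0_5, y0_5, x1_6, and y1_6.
x1_1 = 260
y1_1 = 286
cx_2 = 162
cy_2 = 232
x0_3 = 180
y0_3 = 256
x1_4 = 270
y1_4 = 260
x0_5 = 292
y0_5 = 344
x1_6 = 390
y1_6 = 340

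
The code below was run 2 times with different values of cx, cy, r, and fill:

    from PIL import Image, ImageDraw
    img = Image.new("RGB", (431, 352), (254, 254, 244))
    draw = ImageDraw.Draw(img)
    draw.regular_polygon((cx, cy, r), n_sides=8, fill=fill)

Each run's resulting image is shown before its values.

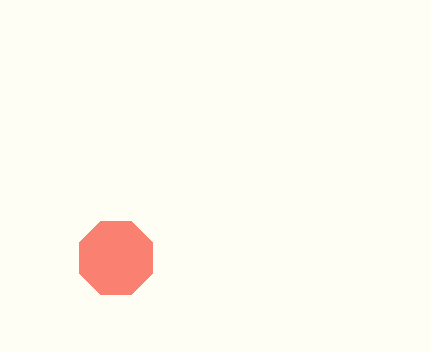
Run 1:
cx = 116
cy = 258
r = 40
fill = 'salmon'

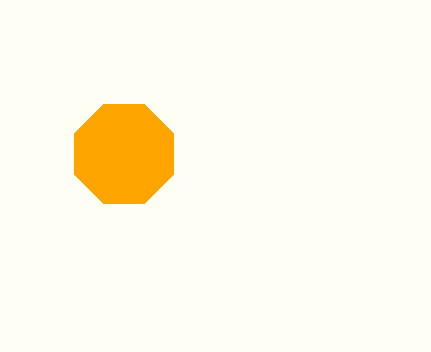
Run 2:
cx = 124, cy = 154, r = 54, fill = 'orange'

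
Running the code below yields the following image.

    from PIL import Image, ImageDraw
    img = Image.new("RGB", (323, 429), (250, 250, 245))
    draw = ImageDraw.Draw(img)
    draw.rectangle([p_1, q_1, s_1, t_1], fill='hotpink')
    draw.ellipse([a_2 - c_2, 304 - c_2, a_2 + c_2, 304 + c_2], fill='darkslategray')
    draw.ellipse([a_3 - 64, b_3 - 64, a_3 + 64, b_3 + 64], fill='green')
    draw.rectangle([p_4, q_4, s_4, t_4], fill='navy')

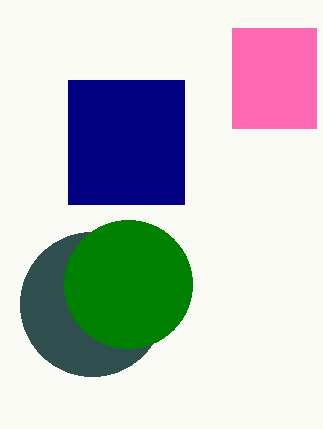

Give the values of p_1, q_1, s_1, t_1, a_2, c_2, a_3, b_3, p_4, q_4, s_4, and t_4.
p_1 = 232; q_1 = 28; s_1 = 316; t_1 = 128; a_2 = 92; c_2 = 72; a_3 = 128; b_3 = 284; p_4 = 68; q_4 = 80; s_4 = 184; t_4 = 204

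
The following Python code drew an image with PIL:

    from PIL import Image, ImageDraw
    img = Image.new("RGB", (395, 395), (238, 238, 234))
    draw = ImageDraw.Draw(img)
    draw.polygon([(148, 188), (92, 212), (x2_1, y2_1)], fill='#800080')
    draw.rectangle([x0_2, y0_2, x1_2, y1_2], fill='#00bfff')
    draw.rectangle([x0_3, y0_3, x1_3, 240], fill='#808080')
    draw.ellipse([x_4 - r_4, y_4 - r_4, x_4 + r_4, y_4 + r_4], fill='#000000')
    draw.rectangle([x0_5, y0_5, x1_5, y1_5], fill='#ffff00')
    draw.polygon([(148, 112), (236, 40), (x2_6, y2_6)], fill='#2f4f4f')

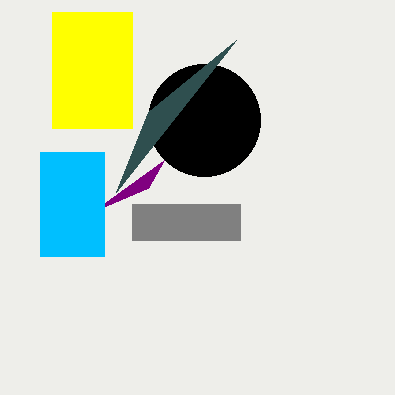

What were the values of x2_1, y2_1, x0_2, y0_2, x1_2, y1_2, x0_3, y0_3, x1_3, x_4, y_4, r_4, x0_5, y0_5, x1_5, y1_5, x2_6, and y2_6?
x2_1 = 164, y2_1 = 160, x0_2 = 40, y0_2 = 152, x1_2 = 104, y1_2 = 256, x0_3 = 132, y0_3 = 204, x1_3 = 240, x_4 = 204, y_4 = 120, r_4 = 56, x0_5 = 52, y0_5 = 12, x1_5 = 132, y1_5 = 128, x2_6 = 116, y2_6 = 192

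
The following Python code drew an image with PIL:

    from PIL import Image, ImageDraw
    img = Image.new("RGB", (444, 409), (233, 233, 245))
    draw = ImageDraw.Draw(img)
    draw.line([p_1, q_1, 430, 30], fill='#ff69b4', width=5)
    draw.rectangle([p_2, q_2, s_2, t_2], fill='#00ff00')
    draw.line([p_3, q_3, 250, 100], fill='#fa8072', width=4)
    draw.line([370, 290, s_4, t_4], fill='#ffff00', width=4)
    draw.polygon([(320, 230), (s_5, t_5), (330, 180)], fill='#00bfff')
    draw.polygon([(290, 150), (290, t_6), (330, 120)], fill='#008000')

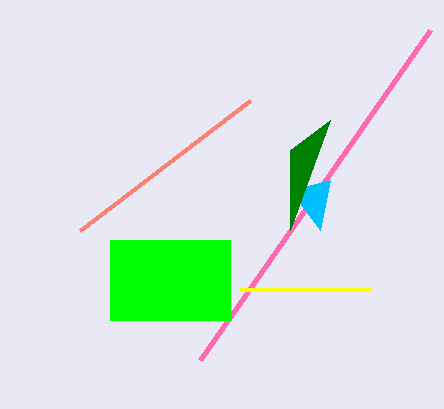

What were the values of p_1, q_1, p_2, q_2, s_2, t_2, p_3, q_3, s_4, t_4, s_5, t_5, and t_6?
p_1 = 200
q_1 = 360
p_2 = 110
q_2 = 240
s_2 = 230
t_2 = 320
p_3 = 80
q_3 = 230
s_4 = 240
t_4 = 290
s_5 = 290
t_5 = 190
t_6 = 230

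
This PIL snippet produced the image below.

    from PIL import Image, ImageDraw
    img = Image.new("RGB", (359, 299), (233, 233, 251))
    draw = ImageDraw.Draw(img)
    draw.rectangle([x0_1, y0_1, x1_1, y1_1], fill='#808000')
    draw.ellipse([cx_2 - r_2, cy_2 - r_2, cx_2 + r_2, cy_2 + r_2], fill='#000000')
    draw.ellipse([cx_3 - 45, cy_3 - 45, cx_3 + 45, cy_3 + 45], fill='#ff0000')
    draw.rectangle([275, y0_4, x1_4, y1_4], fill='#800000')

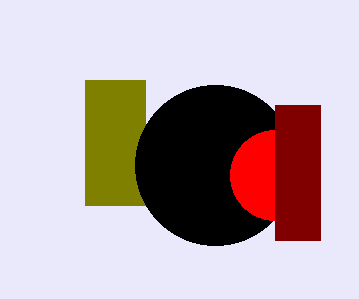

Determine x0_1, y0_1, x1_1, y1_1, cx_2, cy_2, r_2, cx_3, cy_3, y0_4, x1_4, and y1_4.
x0_1 = 85; y0_1 = 80; x1_1 = 145; y1_1 = 205; cx_2 = 215; cy_2 = 165; r_2 = 80; cx_3 = 275; cy_3 = 175; y0_4 = 105; x1_4 = 320; y1_4 = 240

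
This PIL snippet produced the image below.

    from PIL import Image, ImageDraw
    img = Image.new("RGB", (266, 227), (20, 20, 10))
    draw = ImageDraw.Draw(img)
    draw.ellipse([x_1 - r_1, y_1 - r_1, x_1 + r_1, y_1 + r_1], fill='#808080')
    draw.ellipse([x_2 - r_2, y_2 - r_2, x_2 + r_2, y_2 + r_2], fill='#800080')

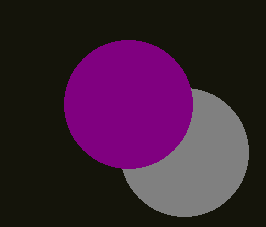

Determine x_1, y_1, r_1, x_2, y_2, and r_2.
x_1 = 184; y_1 = 152; r_1 = 64; x_2 = 128; y_2 = 104; r_2 = 64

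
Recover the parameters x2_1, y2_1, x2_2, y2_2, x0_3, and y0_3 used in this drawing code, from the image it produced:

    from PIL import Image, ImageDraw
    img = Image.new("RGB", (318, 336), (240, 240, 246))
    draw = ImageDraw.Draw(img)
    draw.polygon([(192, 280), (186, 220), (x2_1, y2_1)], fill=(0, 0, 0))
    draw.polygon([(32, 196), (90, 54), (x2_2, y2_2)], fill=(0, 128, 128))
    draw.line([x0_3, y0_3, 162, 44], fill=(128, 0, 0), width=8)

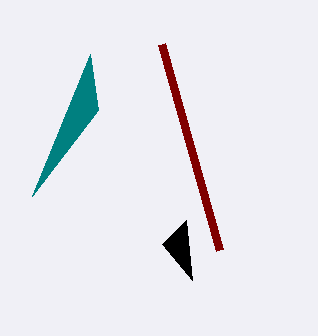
x2_1 = 162, y2_1 = 244, x2_2 = 98, y2_2 = 110, x0_3 = 220, y0_3 = 250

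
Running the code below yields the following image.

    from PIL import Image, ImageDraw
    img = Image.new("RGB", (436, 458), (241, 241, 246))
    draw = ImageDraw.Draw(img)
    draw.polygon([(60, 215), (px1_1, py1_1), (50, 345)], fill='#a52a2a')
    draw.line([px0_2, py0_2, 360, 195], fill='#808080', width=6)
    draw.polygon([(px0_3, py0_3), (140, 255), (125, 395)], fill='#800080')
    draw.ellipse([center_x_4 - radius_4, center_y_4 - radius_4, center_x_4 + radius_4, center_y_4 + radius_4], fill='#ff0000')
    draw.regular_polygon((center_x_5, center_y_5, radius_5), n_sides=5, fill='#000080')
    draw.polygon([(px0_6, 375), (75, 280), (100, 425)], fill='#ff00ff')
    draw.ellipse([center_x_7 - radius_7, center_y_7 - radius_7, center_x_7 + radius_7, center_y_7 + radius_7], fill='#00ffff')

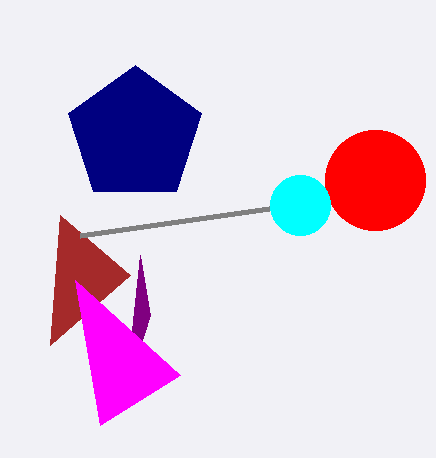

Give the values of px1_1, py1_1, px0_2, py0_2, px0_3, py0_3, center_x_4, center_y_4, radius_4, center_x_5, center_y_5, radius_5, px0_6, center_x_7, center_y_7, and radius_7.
px1_1 = 130
py1_1 = 275
px0_2 = 80
py0_2 = 235
px0_3 = 150
py0_3 = 315
center_x_4 = 375
center_y_4 = 180
radius_4 = 50
center_x_5 = 135
center_y_5 = 135
radius_5 = 70
px0_6 = 180
center_x_7 = 300
center_y_7 = 205
radius_7 = 30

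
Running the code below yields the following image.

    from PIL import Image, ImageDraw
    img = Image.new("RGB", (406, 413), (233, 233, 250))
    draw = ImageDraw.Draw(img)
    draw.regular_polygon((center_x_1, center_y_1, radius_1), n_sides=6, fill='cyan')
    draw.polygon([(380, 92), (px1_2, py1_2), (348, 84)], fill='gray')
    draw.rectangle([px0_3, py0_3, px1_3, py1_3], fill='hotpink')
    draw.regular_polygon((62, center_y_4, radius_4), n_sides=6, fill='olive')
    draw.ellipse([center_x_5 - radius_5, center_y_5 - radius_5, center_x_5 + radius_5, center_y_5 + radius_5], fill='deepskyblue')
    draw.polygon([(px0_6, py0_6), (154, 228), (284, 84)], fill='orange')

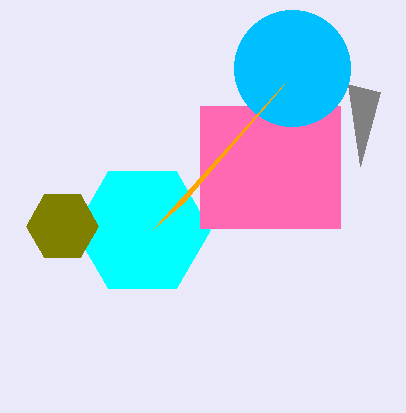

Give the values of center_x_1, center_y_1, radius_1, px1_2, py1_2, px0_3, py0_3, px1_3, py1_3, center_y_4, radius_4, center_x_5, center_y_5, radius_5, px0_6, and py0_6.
center_x_1 = 142, center_y_1 = 230, radius_1 = 68, px1_2 = 360, py1_2 = 166, px0_3 = 200, py0_3 = 106, px1_3 = 340, py1_3 = 228, center_y_4 = 226, radius_4 = 36, center_x_5 = 292, center_y_5 = 68, radius_5 = 58, px0_6 = 184, py0_6 = 202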